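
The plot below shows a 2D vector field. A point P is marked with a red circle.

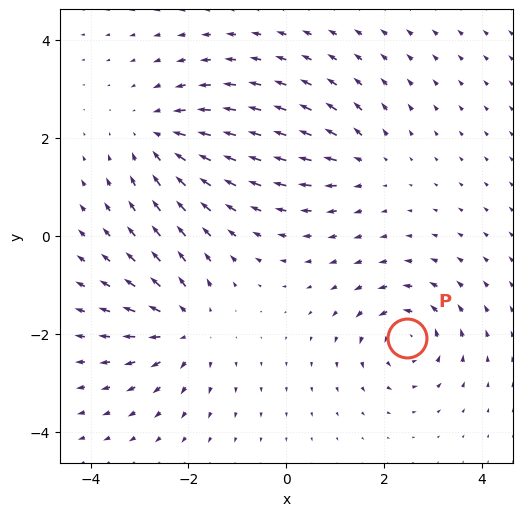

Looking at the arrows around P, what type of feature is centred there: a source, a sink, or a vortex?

vortex

At P (2.5, -2.1) the arrows circulate counterclockwise. Divergence ≈0, curl about +5 — near-zero divergence with nonzero curl is a vortex.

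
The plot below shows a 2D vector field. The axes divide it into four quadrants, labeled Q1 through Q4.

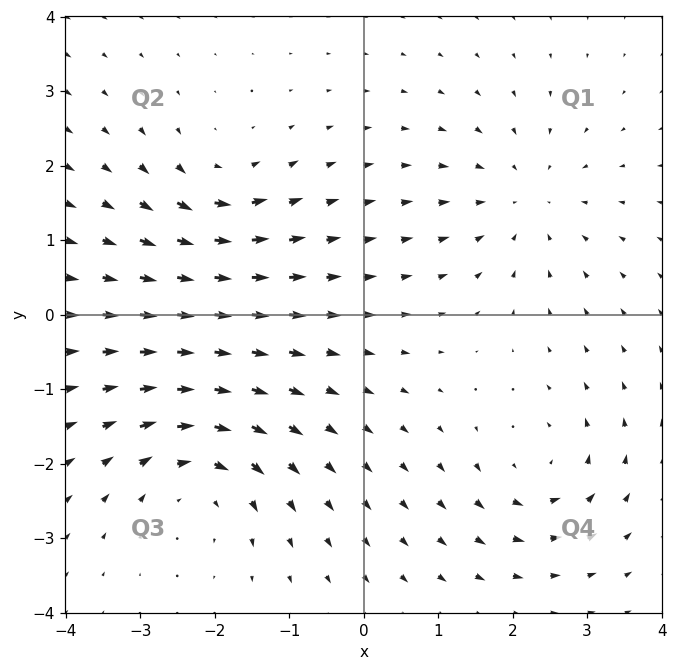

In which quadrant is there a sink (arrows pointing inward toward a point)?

The sink sits at approximately (2.2, 1.5), which lies in quadrant Q1. The divergence there is about -3, negative as expected for a sink.

Q1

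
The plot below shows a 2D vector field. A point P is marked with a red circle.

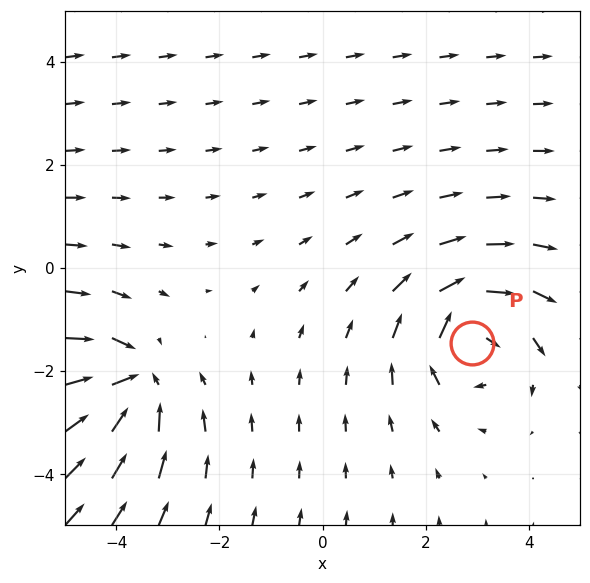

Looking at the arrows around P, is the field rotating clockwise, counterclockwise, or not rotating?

Near P at (2.9, -1.5) the arrows circulate clockwise. The curl (z-component) there is about -4; negative curl means clockwise rotation.

clockwise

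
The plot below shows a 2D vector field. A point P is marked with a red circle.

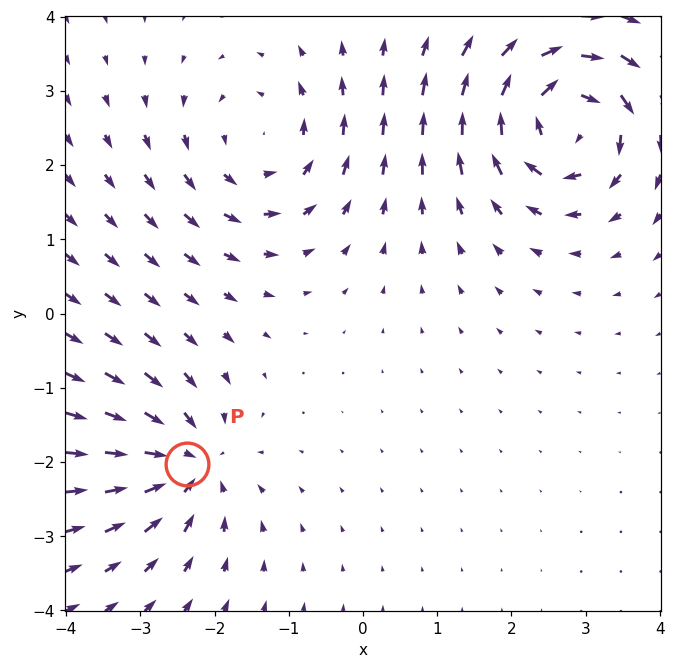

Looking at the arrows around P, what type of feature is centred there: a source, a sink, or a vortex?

At P (-2.4, -2.0) the arrows converge inward. Divergence about -5, curl ≈0 — negative divergence with near-zero curl is a sink.

sink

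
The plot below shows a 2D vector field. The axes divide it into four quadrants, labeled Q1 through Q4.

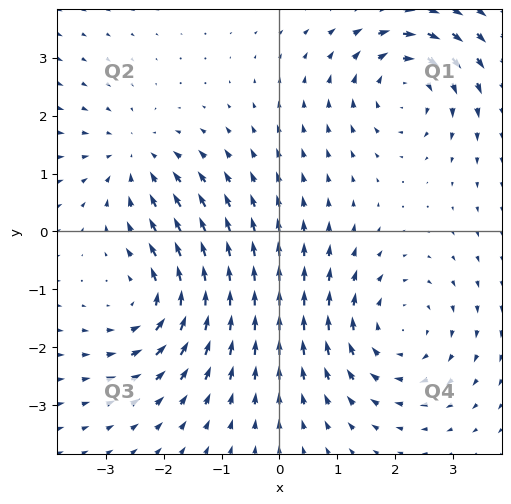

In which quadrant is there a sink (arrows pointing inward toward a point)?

The sink sits at approximately (-2.5, 1.3), which lies in quadrant Q2. The divergence there is about -3, negative as expected for a sink.

Q2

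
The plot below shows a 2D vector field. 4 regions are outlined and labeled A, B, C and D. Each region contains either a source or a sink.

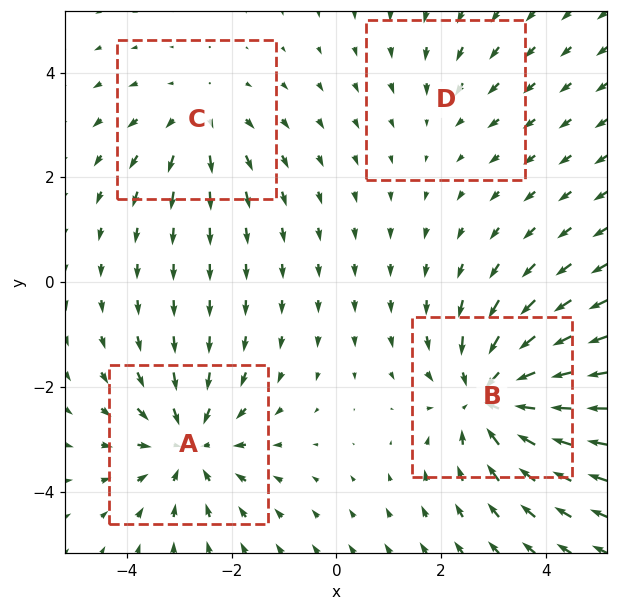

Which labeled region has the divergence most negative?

B

Divergence at each region's feature centre — A: about -5, B: about -6, C: about +3, D: about -2. Region B is most negative.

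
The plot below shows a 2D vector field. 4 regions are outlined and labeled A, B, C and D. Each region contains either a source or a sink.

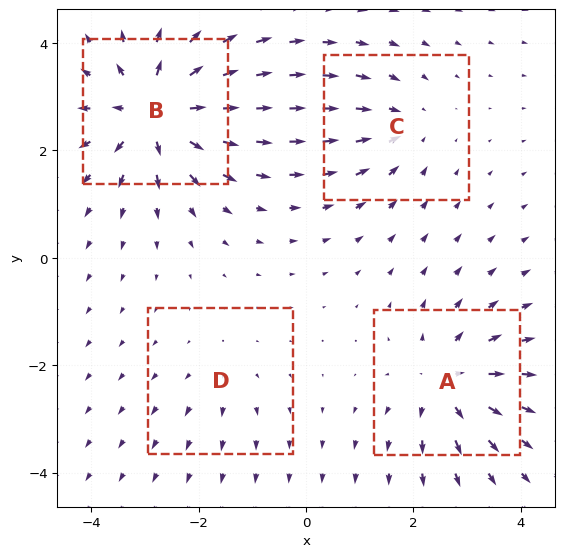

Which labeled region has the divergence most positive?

Divergence at each region's feature centre — A: about +5, B: about +8, C: about -4, D: about +2. Region B is most positive.

B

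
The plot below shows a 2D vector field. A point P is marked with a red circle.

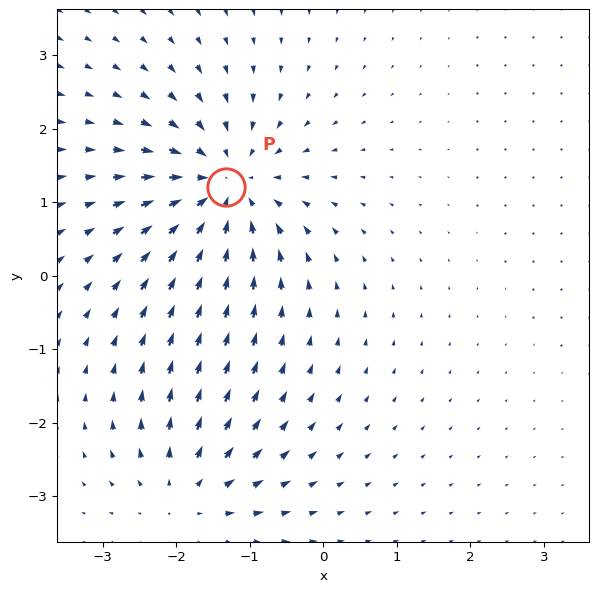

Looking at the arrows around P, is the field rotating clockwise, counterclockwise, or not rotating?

not rotating

Near P at (-1.3, 1.2) the arrows show no circulation. The curl there is ≈0.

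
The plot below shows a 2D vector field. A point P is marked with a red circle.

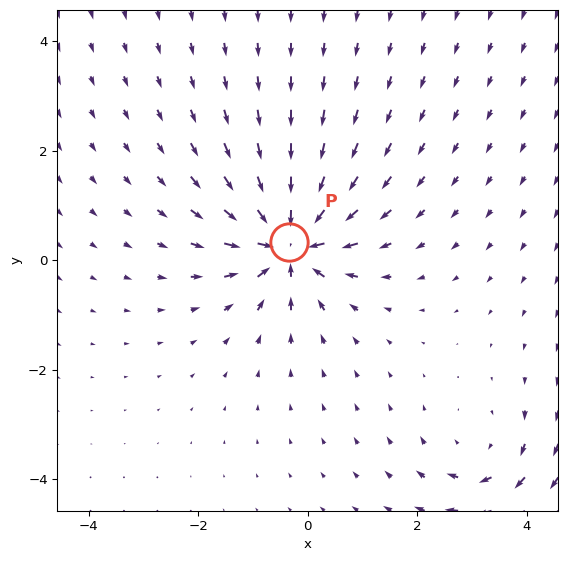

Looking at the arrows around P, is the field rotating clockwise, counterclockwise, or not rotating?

Near P at (-0.3, 0.3) the arrows show no circulation. The curl there is ≈0.

not rotating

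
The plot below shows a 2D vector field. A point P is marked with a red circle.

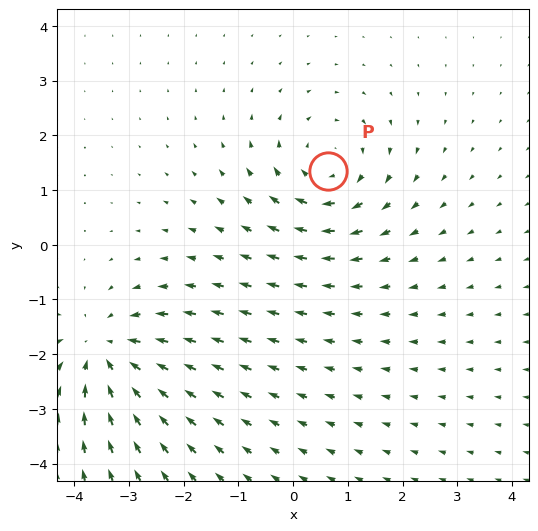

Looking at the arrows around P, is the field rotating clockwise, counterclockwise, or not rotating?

clockwise

Near P at (0.6, 1.4) the arrows circulate clockwise. The curl (z-component) there is about -3; negative curl means clockwise rotation.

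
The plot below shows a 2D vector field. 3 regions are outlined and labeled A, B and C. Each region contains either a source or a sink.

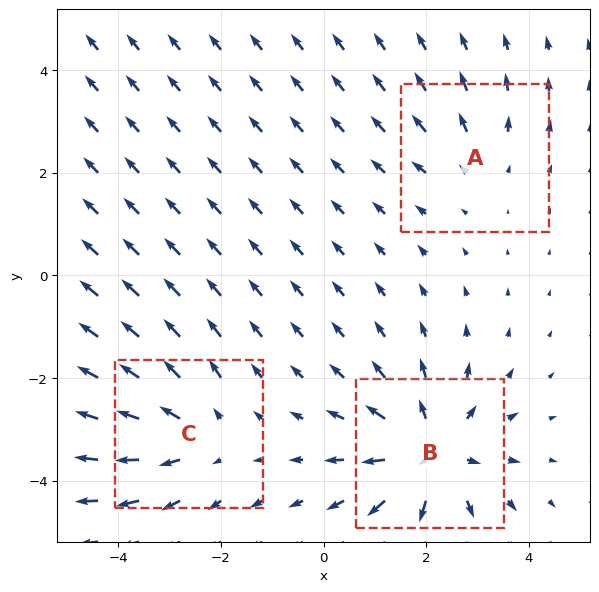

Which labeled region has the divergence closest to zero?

A

Divergence at each region's feature centre — A: about +2, B: about +5, C: about +3. Region A is closest to zero.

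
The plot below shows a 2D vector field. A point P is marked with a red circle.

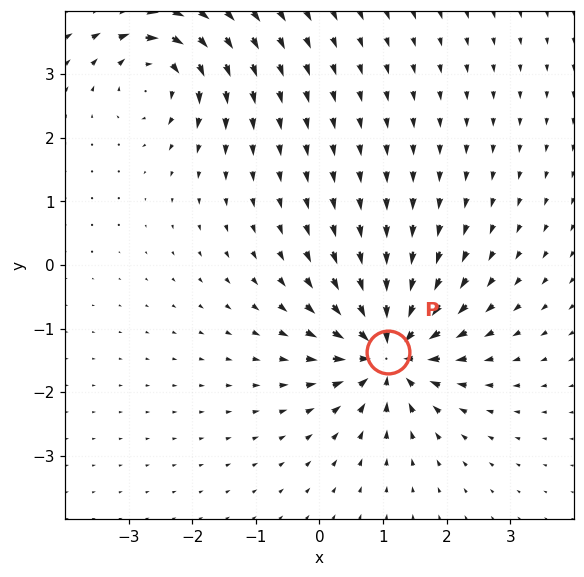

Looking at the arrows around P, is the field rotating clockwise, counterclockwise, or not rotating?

not rotating

Near P at (1.1, -1.4) the arrows show no circulation. The curl there is ≈0.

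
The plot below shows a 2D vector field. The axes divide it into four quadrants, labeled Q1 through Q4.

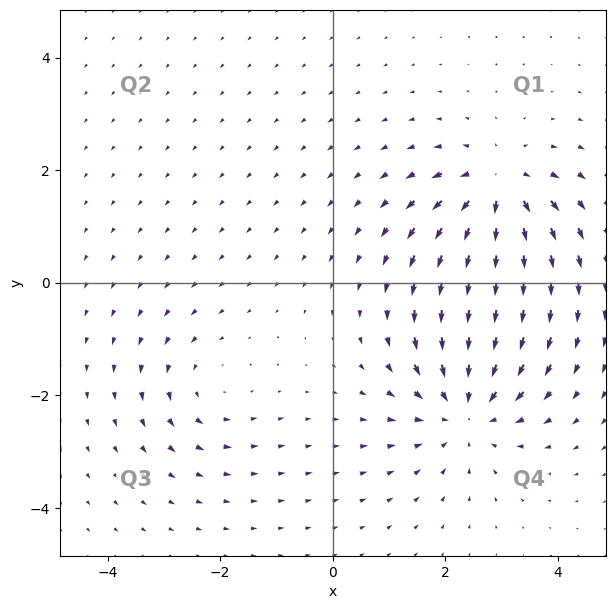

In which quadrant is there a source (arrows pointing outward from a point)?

The source sits at approximately (2.9, 1.7), which lies in quadrant Q1. The divergence there is about +5, positive as expected for a source.

Q1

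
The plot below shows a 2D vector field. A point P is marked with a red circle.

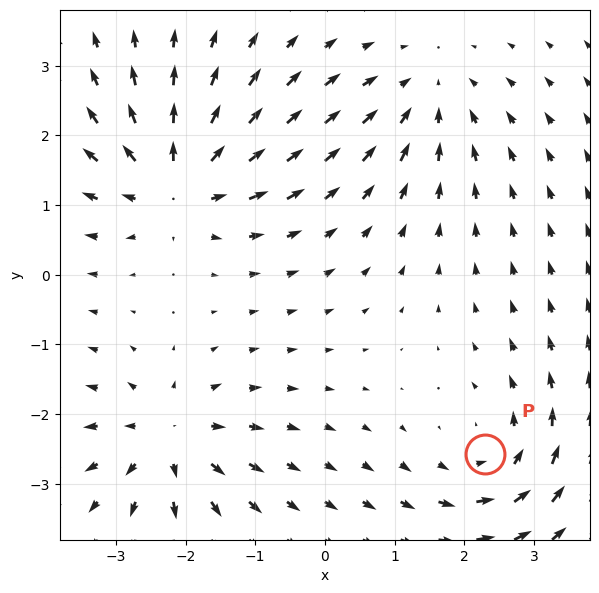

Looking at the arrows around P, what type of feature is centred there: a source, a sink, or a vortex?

vortex

At P (2.3, -2.6) the arrows circulate counterclockwise. Divergence ≈0, curl about +3 — near-zero divergence with nonzero curl is a vortex.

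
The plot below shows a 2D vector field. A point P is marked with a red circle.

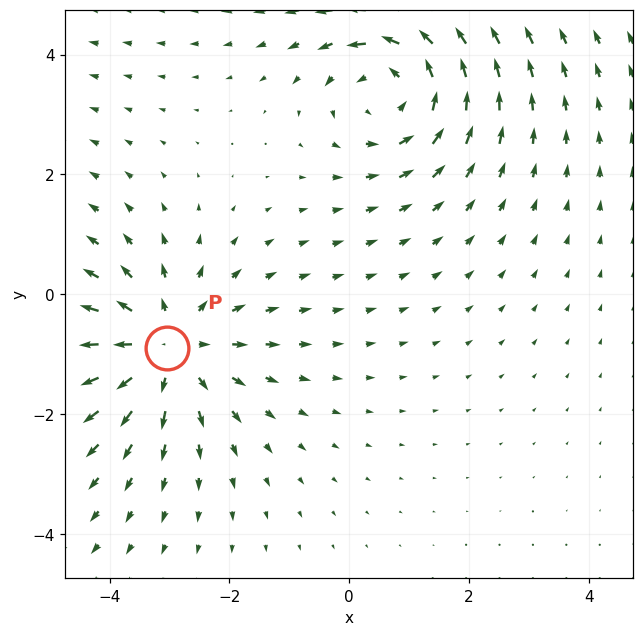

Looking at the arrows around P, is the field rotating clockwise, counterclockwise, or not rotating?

Near P at (-3.0, -0.9) the arrows show no circulation. The curl there is ≈0.

not rotating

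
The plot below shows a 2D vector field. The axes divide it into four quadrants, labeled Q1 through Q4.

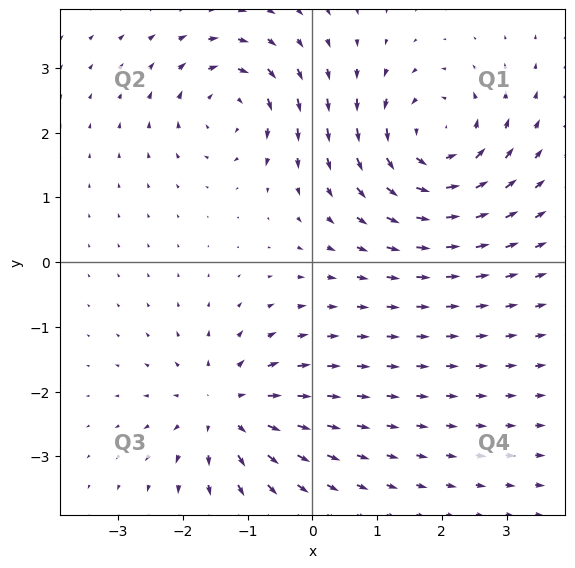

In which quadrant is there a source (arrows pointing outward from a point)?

The source sits at approximately (-1.3, -2.3), which lies in quadrant Q3. The divergence there is about +4, positive as expected for a source.

Q3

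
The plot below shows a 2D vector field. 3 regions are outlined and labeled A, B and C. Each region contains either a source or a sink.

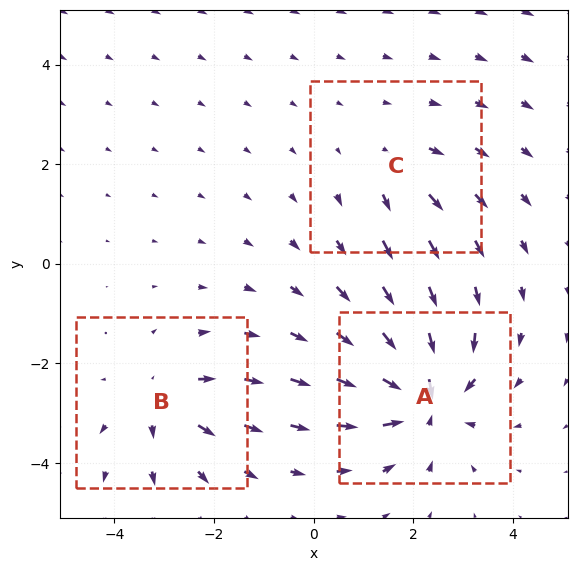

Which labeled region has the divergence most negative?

Divergence at each region's feature centre — A: about -6, B: about +3, C: about +2. Region A is most negative.

A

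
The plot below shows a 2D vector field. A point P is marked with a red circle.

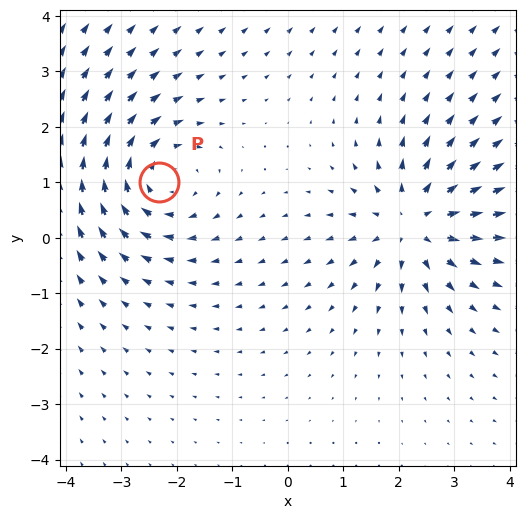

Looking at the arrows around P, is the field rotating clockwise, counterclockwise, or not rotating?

Near P at (-2.3, 1.0) the arrows circulate clockwise. The curl (z-component) there is about -3; negative curl means clockwise rotation.

clockwise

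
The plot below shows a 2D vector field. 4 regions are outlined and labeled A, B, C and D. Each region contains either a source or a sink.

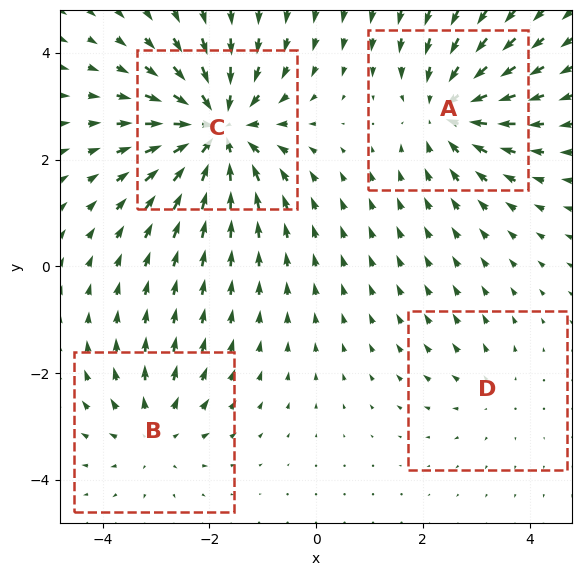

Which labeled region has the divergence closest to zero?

Divergence at each region's feature centre — A: about -5, B: about +4, C: about -7, D: about +2. Region D is closest to zero.

D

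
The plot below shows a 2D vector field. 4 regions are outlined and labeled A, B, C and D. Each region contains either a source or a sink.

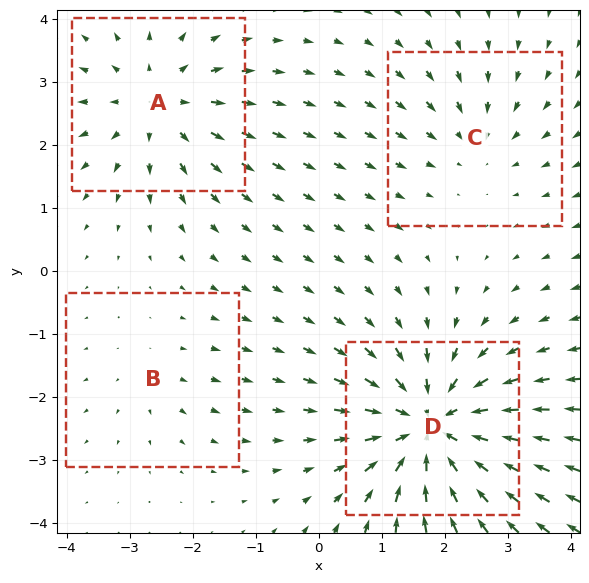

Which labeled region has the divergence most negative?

D

Divergence at each region's feature centre — A: about +5, B: about +2, C: about -3, D: about -7. Region D is most negative.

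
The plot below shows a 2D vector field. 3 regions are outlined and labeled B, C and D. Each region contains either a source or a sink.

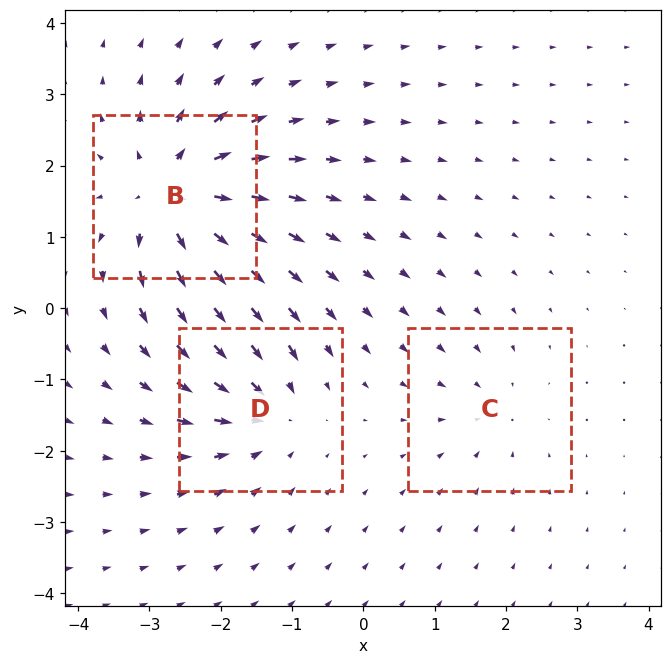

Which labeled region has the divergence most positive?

B

Divergence at each region's feature centre — B: about +6, C: about -2, D: about -4. Region B is most positive.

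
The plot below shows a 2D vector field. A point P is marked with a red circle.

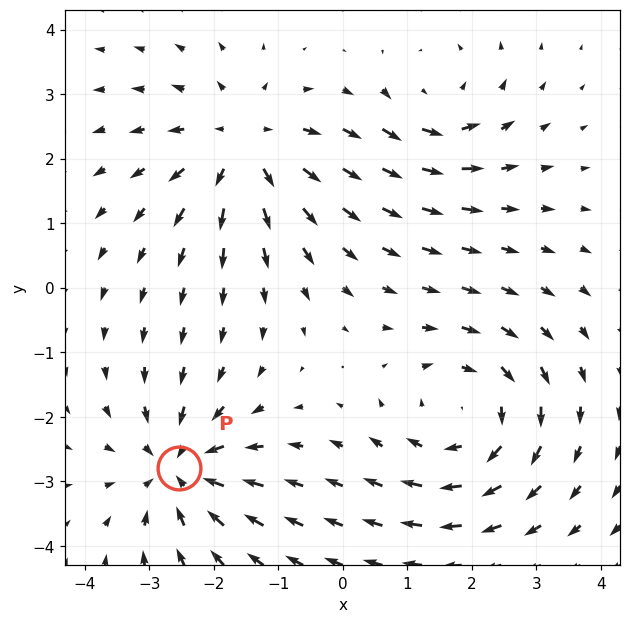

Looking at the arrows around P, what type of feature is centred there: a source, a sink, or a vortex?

At P (-2.5, -2.8) the arrows converge inward. Divergence about -5, curl ≈0 — negative divergence with near-zero curl is a sink.

sink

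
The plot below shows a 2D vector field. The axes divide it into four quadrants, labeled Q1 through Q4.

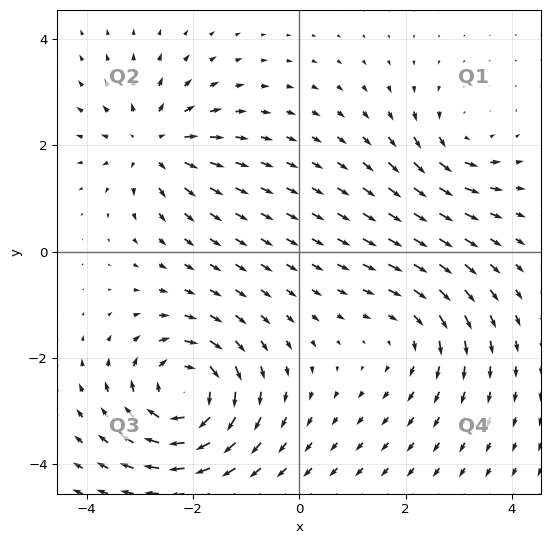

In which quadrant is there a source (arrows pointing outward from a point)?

The source sits at approximately (-2.8, 2.0), which lies in quadrant Q2. The divergence there is about +4, positive as expected for a source.

Q2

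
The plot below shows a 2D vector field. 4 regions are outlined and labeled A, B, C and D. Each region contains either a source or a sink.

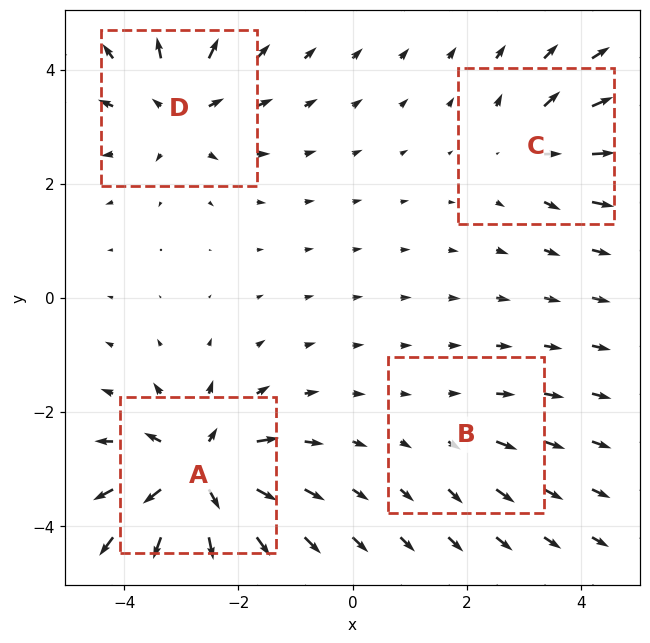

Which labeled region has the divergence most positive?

Divergence at each region's feature centre — A: about +8, B: about +2, C: about +4, D: about +5. Region A is most positive.

A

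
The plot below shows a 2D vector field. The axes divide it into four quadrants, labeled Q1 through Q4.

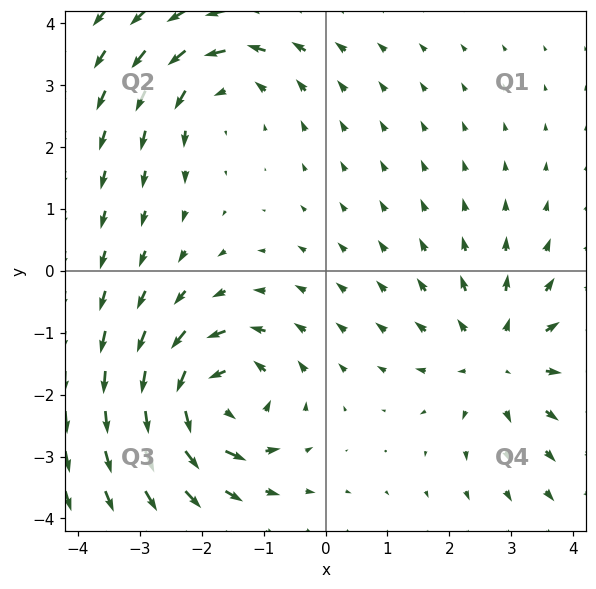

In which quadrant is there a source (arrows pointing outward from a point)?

The source sits at approximately (2.8, -1.4), which lies in quadrant Q4. The divergence there is about +3, positive as expected for a source.

Q4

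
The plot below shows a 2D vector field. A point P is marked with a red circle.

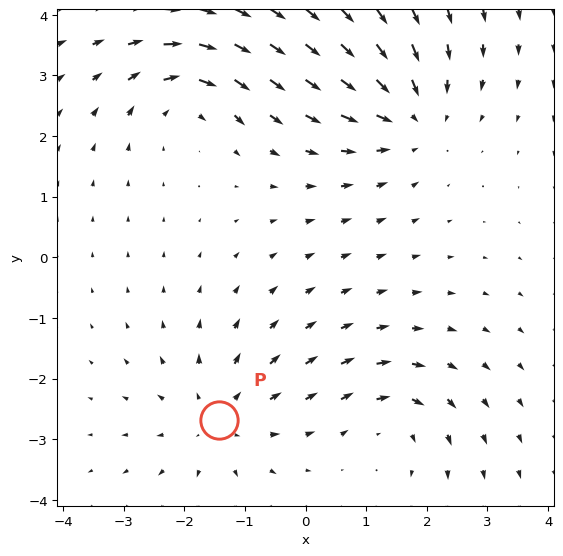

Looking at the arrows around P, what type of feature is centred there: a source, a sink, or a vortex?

At P (-1.4, -2.7) the arrows spread outward. Divergence about +4, curl ≈0 — positive divergence with near-zero curl is a source.

source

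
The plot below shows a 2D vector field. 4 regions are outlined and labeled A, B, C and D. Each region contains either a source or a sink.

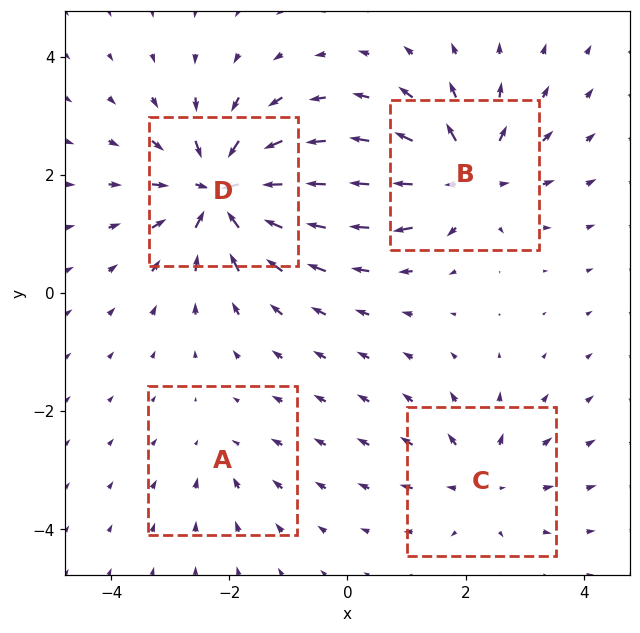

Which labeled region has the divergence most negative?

Divergence at each region's feature centre — A: about -2, B: about +6, C: about +4, D: about -8. Region D is most negative.

D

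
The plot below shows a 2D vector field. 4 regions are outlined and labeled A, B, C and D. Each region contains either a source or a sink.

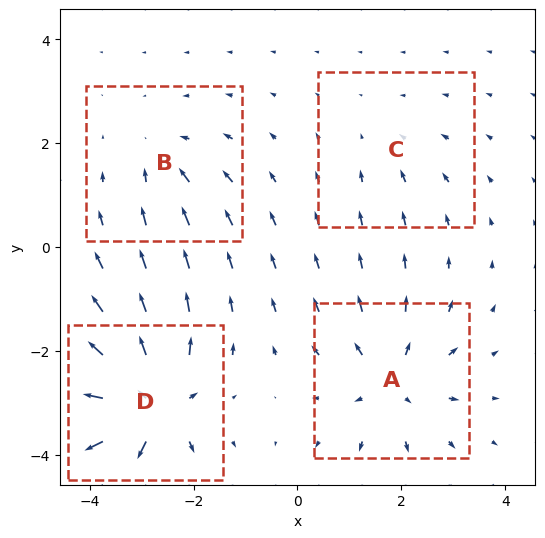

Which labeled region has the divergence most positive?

D

Divergence at each region's feature centre — A: about +5, B: about -3, C: about -2, D: about +7. Region D is most positive.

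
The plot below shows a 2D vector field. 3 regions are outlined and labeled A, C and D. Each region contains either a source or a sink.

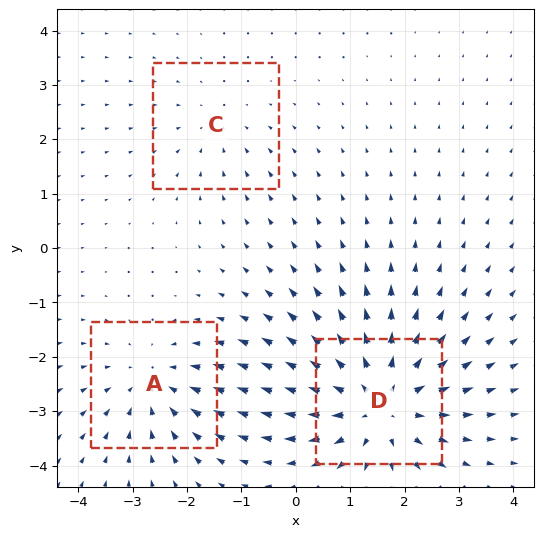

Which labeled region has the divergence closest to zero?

C

Divergence at each region's feature centre — A: about -3, C: about -2, D: about +5. Region C is closest to zero.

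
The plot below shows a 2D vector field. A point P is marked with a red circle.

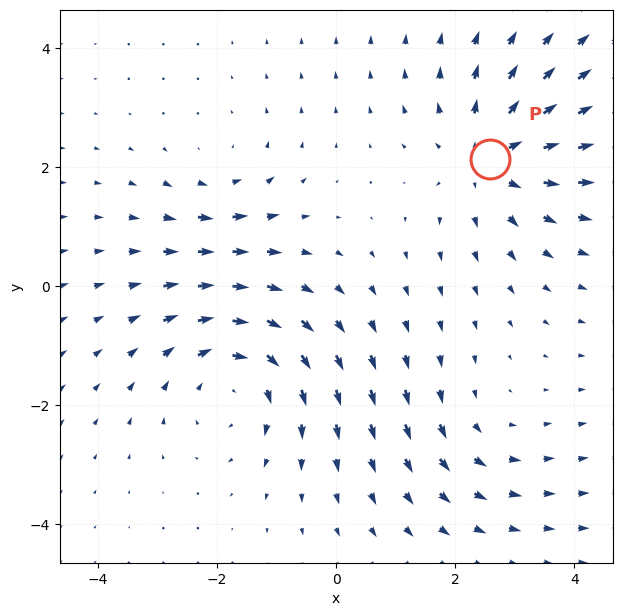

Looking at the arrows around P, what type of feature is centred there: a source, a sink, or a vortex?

source

At P (2.6, 2.1) the arrows spread outward. Divergence about +4, curl ≈0 — positive divergence with near-zero curl is a source.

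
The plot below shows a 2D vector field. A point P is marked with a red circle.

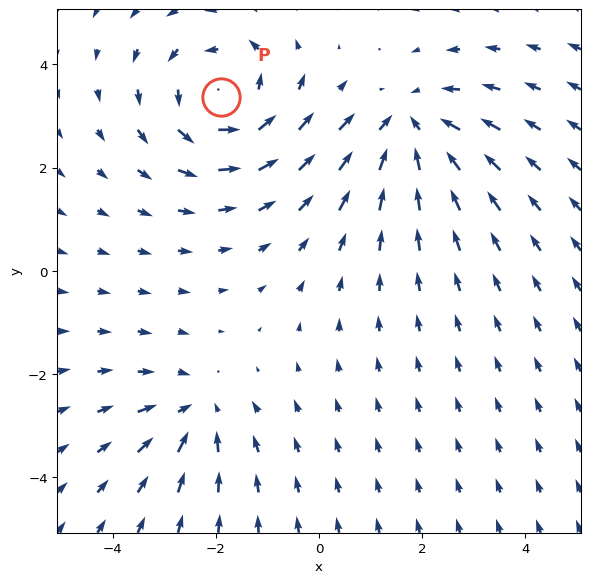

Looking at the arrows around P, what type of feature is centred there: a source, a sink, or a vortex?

At P (-1.9, 3.4) the arrows circulate counterclockwise. Divergence ≈0, curl about +4 — near-zero divergence with nonzero curl is a vortex.

vortex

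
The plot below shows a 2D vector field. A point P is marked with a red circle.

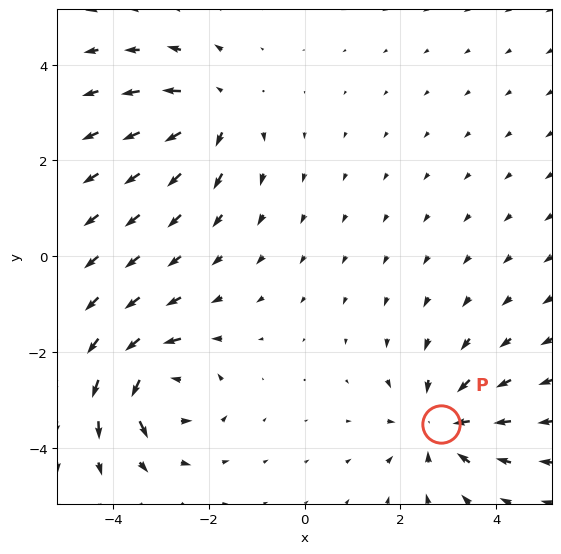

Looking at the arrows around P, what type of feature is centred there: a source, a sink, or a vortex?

sink

At P (2.8, -3.5) the arrows converge inward. Divergence about -4, curl ≈0 — negative divergence with near-zero curl is a sink.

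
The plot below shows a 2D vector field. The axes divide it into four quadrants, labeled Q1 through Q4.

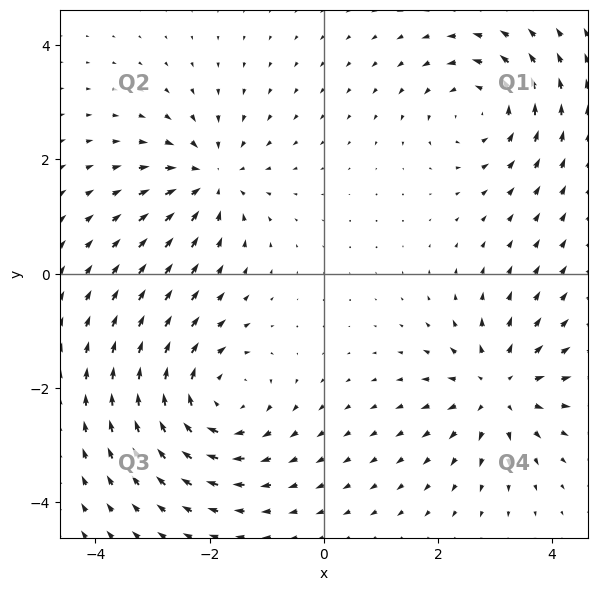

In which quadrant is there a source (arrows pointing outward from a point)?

The source sits at approximately (3.1, -2.0), which lies in quadrant Q4. The divergence there is about +5, positive as expected for a source.

Q4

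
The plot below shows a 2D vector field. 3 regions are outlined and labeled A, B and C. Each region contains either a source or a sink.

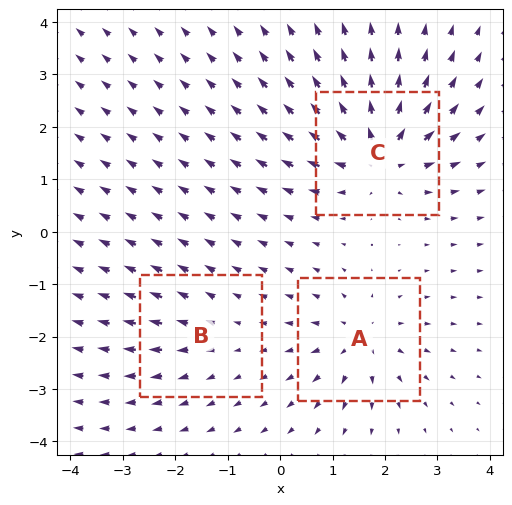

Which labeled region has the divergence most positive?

Divergence at each region's feature centre — A: about +4, B: about +2, C: about +6. Region C is most positive.

C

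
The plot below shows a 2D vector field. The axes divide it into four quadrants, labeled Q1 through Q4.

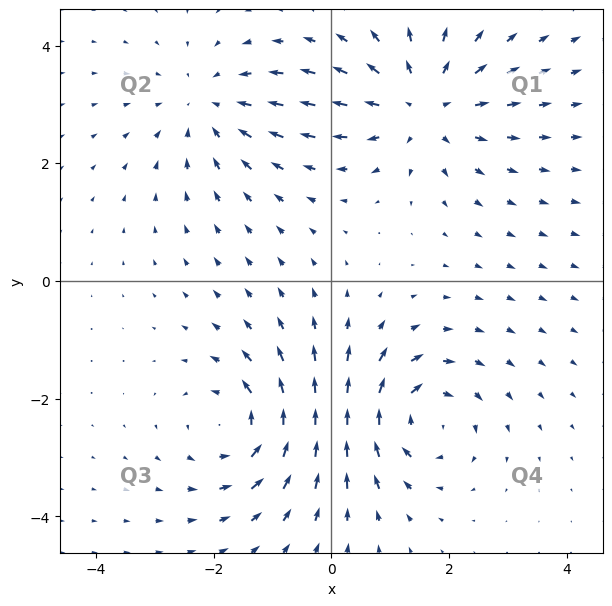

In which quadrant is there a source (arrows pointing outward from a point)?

The source sits at approximately (1.6, 3.0), which lies in quadrant Q1. The divergence there is about +4, positive as expected for a source.

Q1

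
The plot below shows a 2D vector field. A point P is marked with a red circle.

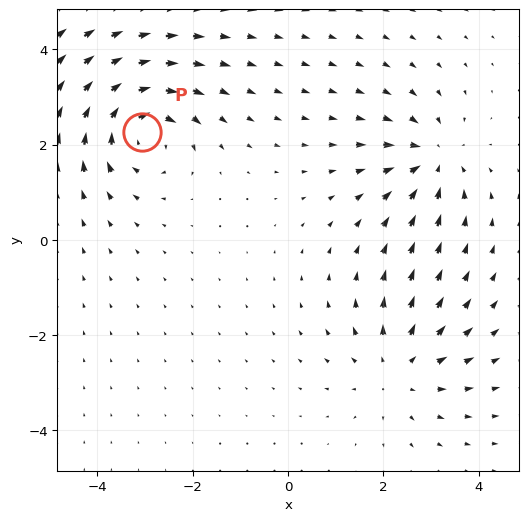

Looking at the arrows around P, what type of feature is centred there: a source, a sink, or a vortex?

At P (-3.1, 2.3) the arrows circulate clockwise. Divergence ≈0, curl about -6 — near-zero divergence with nonzero curl is a vortex.

vortex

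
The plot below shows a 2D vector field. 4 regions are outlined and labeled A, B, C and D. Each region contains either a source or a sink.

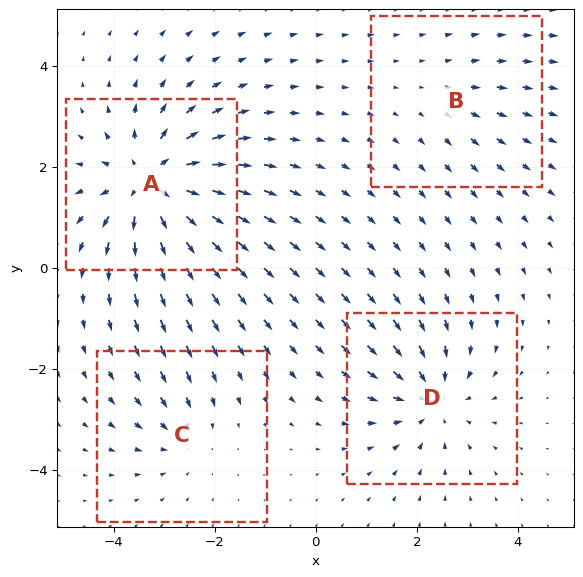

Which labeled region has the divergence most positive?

Divergence at each region's feature centre — A: about +7, B: about +2, C: about -3, D: about -5. Region A is most positive.

A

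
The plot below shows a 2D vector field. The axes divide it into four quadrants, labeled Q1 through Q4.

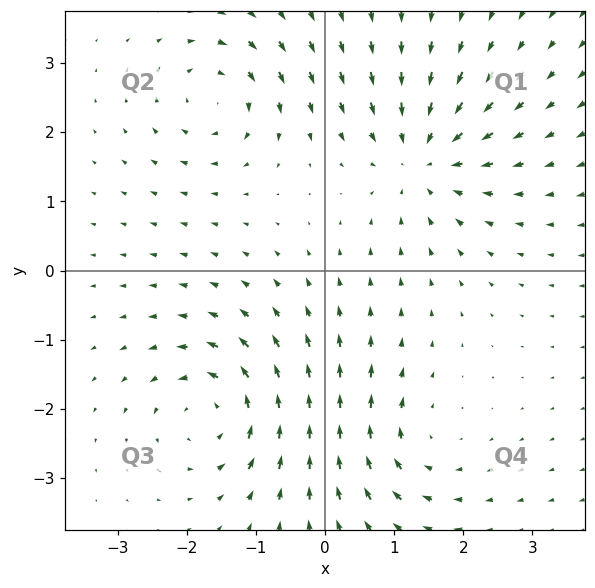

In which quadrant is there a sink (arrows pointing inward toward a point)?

The sink sits at approximately (1.4, 1.6), which lies in quadrant Q1. The divergence there is about -5, negative as expected for a sink.

Q1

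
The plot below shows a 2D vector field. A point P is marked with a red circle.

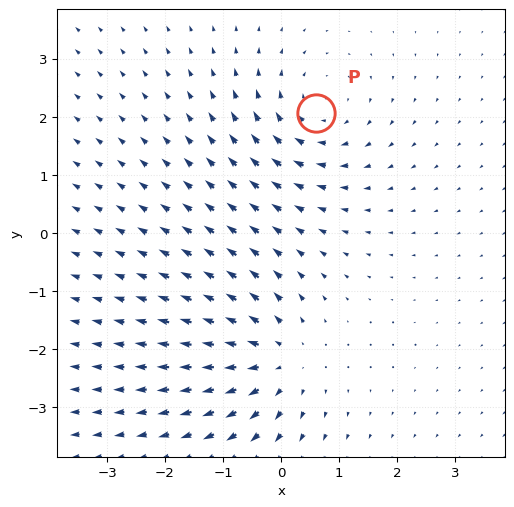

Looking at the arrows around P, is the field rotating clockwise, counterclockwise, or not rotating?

clockwise

Near P at (0.6, 2.1) the arrows circulate clockwise. The curl (z-component) there is about -4; negative curl means clockwise rotation.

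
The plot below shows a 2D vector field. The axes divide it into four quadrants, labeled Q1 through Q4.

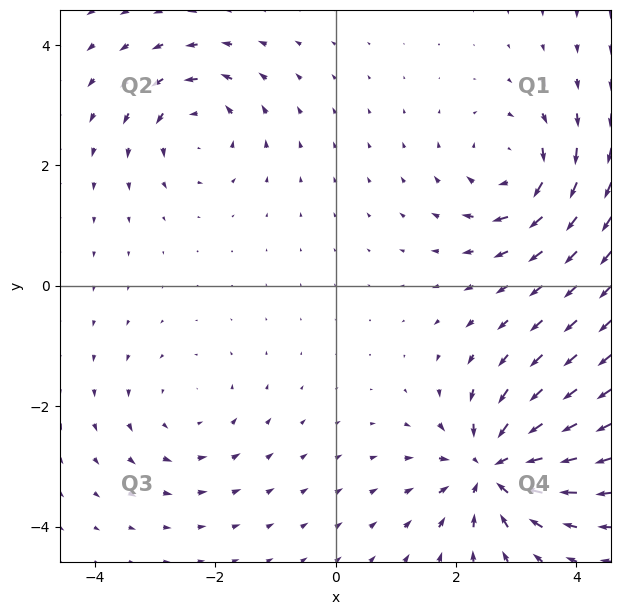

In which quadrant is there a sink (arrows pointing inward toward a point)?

The sink sits at approximately (2.6, -3.0), which lies in quadrant Q4. The divergence there is about -6, negative as expected for a sink.

Q4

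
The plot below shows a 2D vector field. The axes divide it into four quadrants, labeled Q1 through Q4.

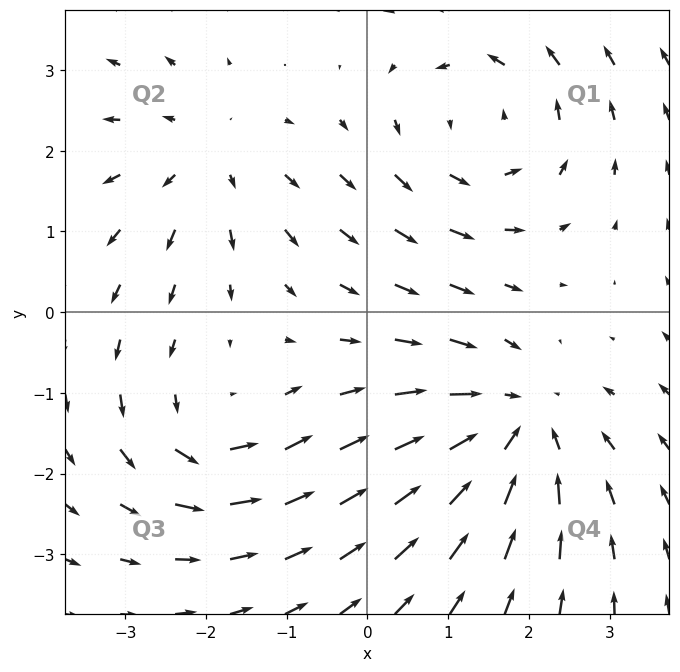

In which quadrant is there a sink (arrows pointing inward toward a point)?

Q4

The sink sits at approximately (1.8, -1.4), which lies in quadrant Q4. The divergence there is about -4, negative as expected for a sink.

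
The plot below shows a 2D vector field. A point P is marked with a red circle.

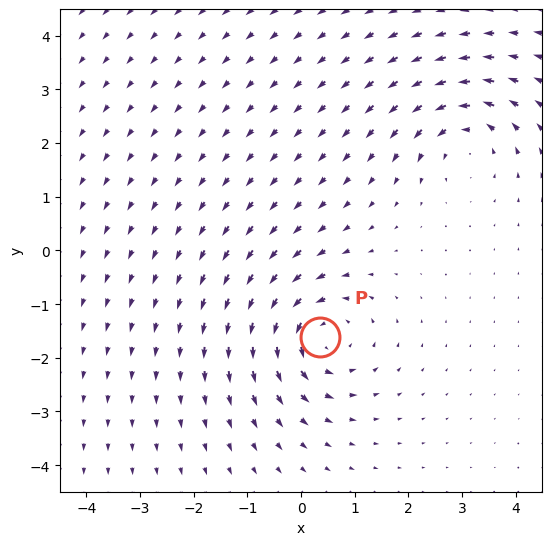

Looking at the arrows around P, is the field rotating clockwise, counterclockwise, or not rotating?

Near P at (0.4, -1.6) the arrows circulate counterclockwise. The curl (z-component) there is about +4; positive curl means counterclockwise rotation.

counterclockwise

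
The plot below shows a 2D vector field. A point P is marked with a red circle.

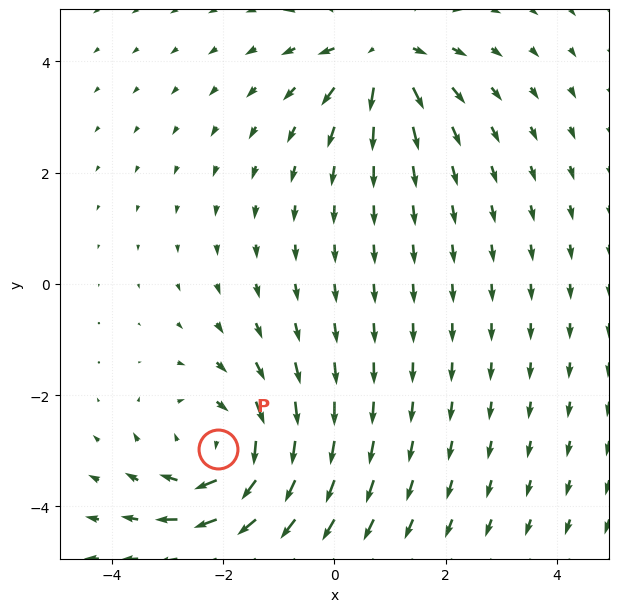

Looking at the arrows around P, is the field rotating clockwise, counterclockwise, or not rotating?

Near P at (-2.1, -3.0) the arrows circulate clockwise. The curl (z-component) there is about -4; negative curl means clockwise rotation.

clockwise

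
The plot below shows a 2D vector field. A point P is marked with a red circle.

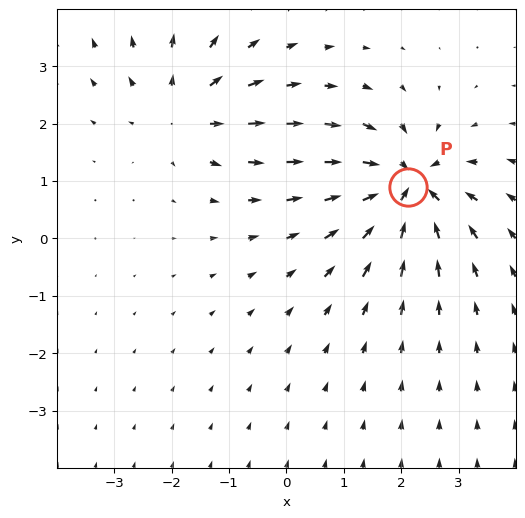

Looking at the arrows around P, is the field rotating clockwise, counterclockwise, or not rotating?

not rotating

Near P at (2.1, 0.9) the arrows show no circulation. The curl there is ≈0.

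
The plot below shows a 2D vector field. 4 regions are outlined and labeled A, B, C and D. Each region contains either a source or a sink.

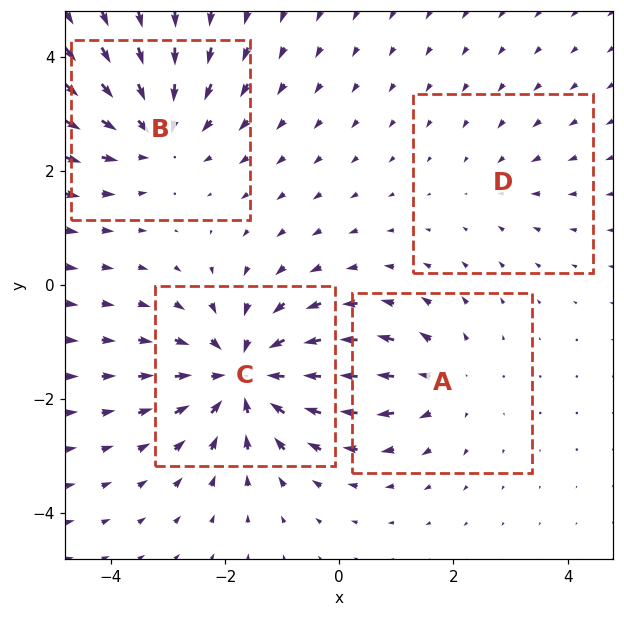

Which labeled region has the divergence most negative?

C

Divergence at each region's feature centre — A: about +3, B: about -4, C: about -6, D: about -2. Region C is most negative.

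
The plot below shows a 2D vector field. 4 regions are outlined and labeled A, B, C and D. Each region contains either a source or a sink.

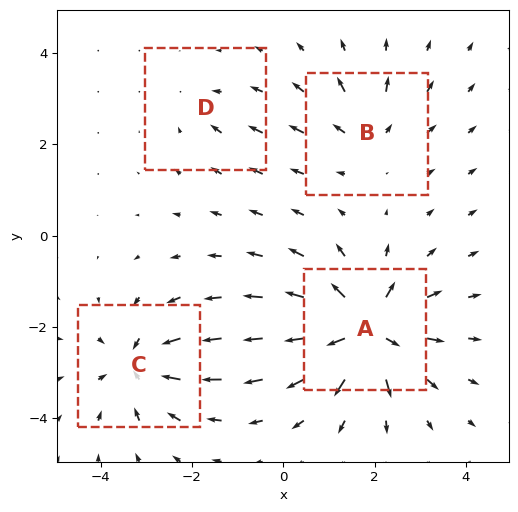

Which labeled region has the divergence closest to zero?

Divergence at each region's feature centre — A: about +8, B: about +4, C: about -6, D: about -2. Region D is closest to zero.

D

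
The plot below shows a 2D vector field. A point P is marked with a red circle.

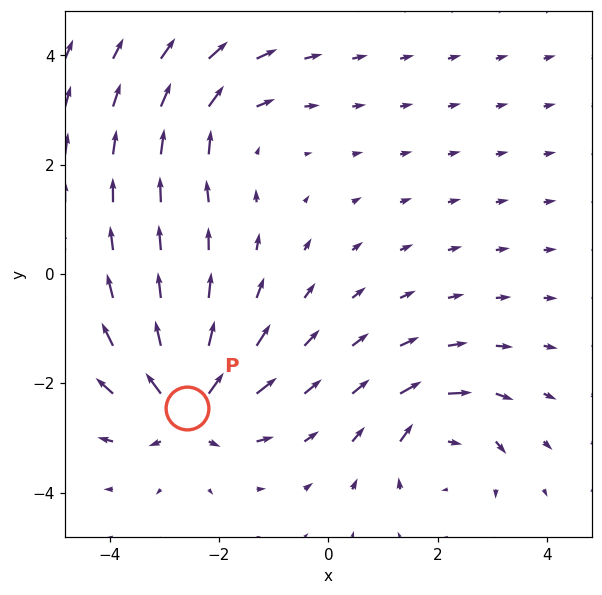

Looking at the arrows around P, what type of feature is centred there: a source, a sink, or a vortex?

source

At P (-2.6, -2.5) the arrows spread outward. Divergence about +6, curl ≈0 — positive divergence with near-zero curl is a source.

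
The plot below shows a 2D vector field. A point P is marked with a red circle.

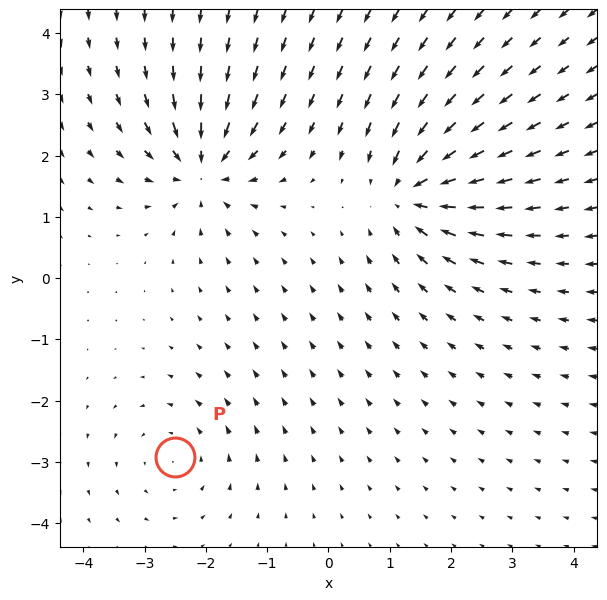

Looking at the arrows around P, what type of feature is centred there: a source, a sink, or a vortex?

At P (-2.5, -2.9) the arrows circulate counterclockwise. Divergence ≈0, curl about +3 — near-zero divergence with nonzero curl is a vortex.

vortex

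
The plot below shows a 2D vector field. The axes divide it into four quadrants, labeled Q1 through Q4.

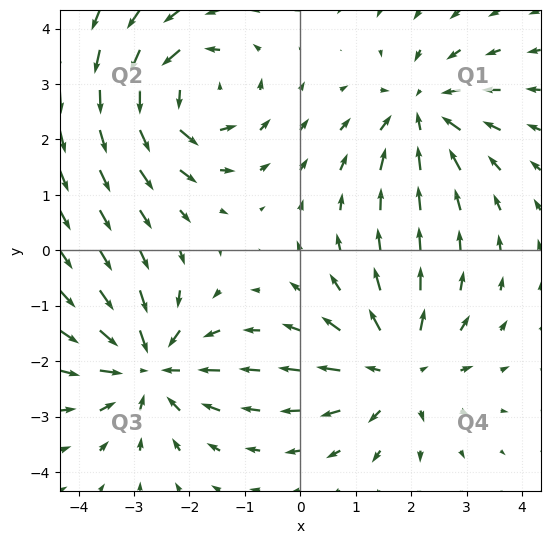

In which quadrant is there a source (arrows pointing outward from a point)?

Q4

The source sits at approximately (1.8, -2.1), which lies in quadrant Q4. The divergence there is about +4, positive as expected for a source.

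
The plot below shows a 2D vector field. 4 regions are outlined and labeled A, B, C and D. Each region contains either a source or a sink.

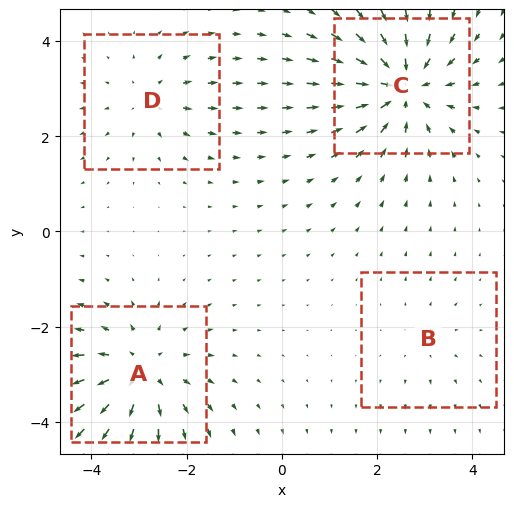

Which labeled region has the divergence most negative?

C

Divergence at each region's feature centre — A: about +6, B: about +2, C: about -7, D: about +3. Region C is most negative.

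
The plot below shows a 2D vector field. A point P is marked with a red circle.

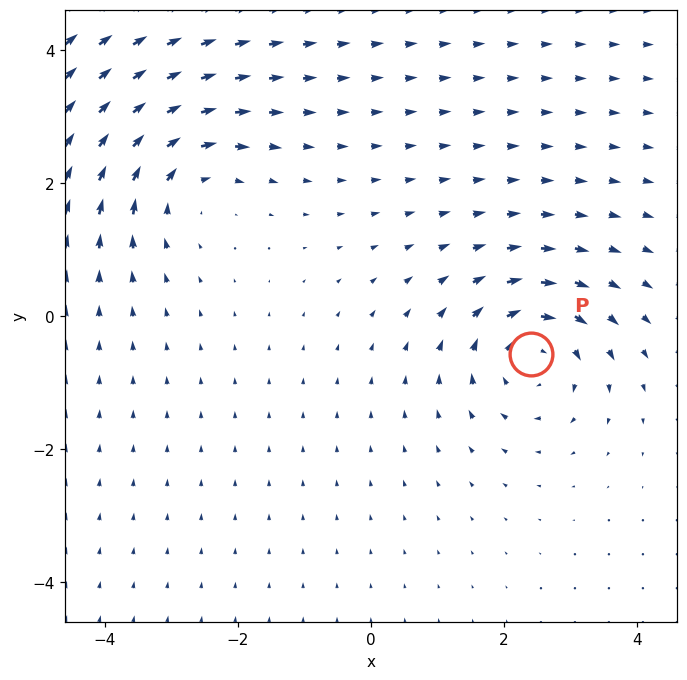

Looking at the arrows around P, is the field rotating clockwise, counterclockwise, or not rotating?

Near P at (2.4, -0.6) the arrows circulate clockwise. The curl (z-component) there is about -5; negative curl means clockwise rotation.

clockwise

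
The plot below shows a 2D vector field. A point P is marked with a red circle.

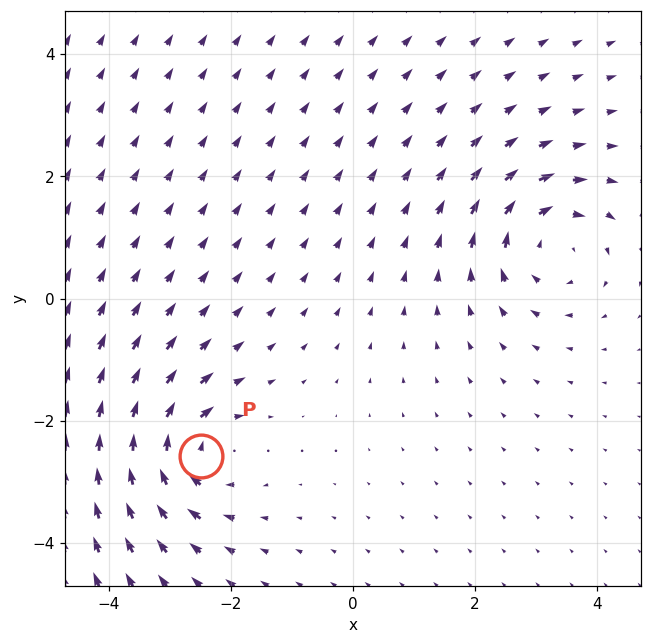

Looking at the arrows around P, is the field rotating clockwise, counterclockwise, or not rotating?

clockwise

Near P at (-2.5, -2.6) the arrows circulate clockwise. The curl (z-component) there is about -4; negative curl means clockwise rotation.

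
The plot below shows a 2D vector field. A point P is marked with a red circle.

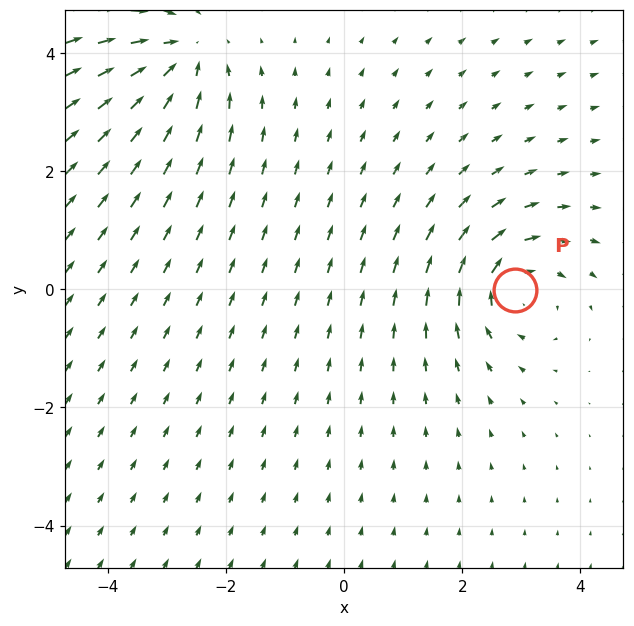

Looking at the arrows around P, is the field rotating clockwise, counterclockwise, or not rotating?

clockwise

Near P at (2.9, -0.0) the arrows circulate clockwise. The curl (z-component) there is about -4; negative curl means clockwise rotation.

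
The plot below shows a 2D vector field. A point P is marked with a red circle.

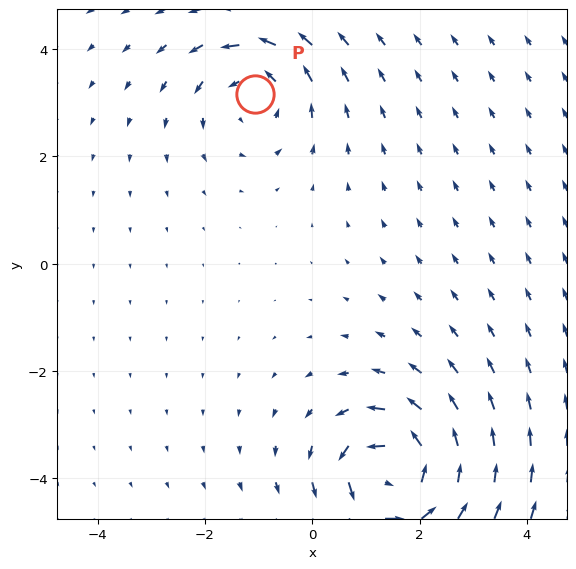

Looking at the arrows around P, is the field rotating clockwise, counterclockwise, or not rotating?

counterclockwise

Near P at (-1.1, 3.2) the arrows circulate counterclockwise. The curl (z-component) there is about +4; positive curl means counterclockwise rotation.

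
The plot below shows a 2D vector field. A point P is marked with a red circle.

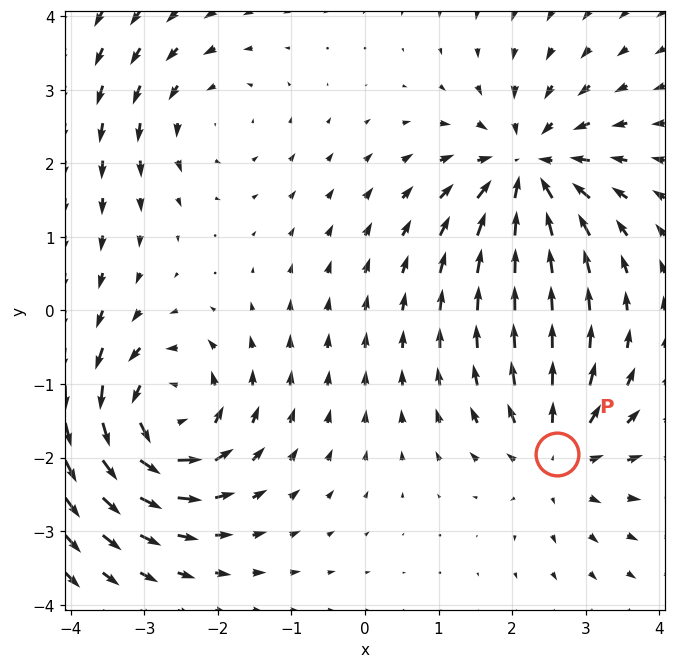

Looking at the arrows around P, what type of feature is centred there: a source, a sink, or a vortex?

At P (2.6, -2.0) the arrows spread outward. Divergence about +4, curl ≈0 — positive divergence with near-zero curl is a source.

source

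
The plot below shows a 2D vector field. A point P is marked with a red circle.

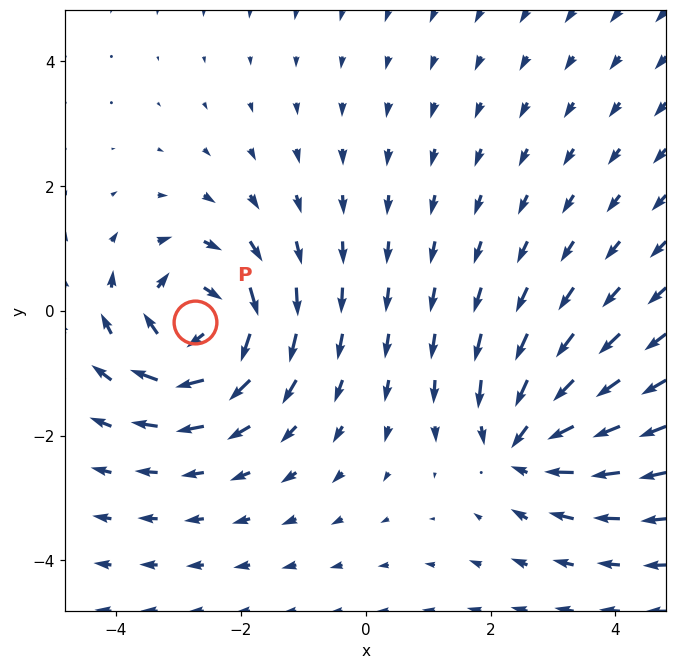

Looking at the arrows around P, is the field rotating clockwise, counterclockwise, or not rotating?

clockwise

Near P at (-2.7, -0.2) the arrows circulate clockwise. The curl (z-component) there is about -6; negative curl means clockwise rotation.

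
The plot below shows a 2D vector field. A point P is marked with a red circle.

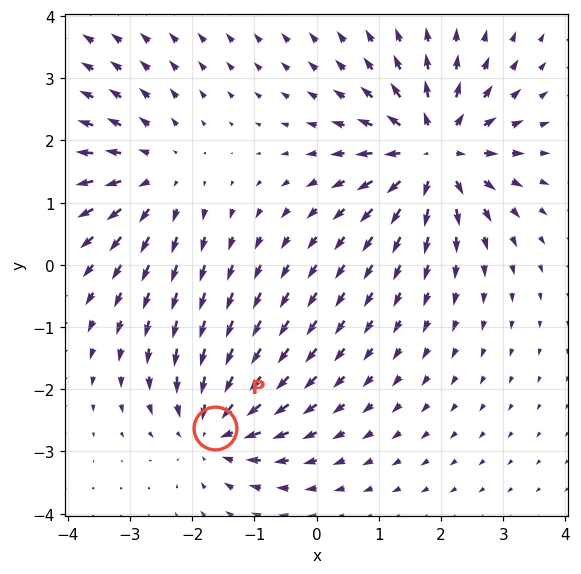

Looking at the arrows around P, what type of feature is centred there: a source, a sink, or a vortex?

sink

At P (-1.6, -2.6) the arrows converge inward. Divergence about -4, curl ≈0 — negative divergence with near-zero curl is a sink.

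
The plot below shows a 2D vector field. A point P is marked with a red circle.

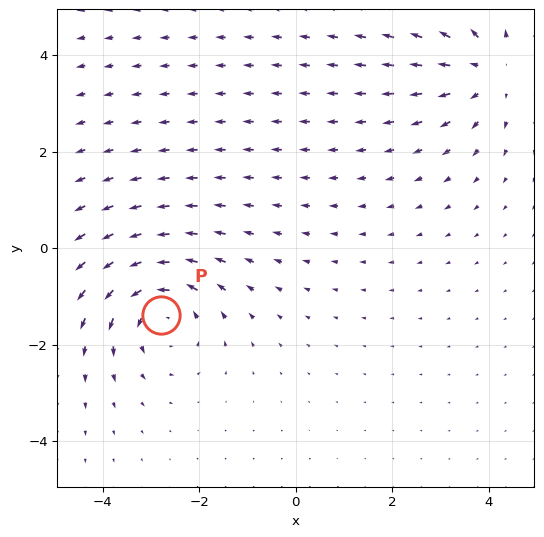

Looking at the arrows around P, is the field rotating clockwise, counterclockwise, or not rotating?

Near P at (-2.8, -1.4) the arrows circulate counterclockwise. The curl (z-component) there is about +5; positive curl means counterclockwise rotation.

counterclockwise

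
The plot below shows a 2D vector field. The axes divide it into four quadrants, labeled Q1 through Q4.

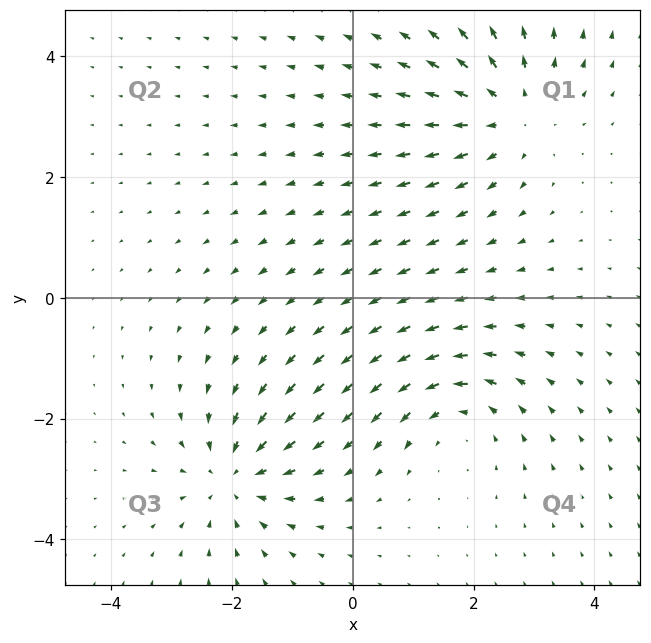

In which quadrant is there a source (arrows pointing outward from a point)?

Q1

The source sits at approximately (2.6, 3.1), which lies in quadrant Q1. The divergence there is about +4, positive as expected for a source.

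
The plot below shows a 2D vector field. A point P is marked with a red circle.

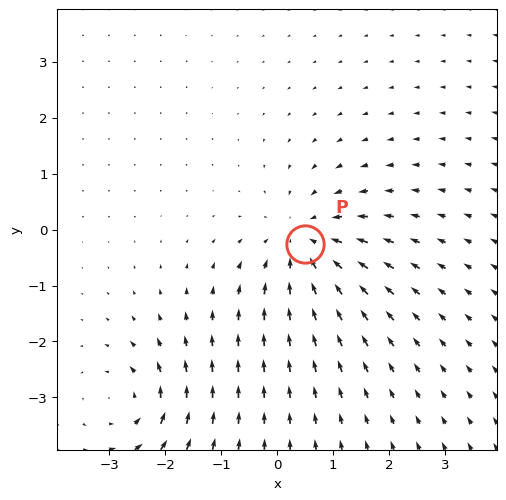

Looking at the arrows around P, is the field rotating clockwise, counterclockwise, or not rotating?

Near P at (0.5, -0.3) the arrows show no circulation. The curl there is ≈0.

not rotating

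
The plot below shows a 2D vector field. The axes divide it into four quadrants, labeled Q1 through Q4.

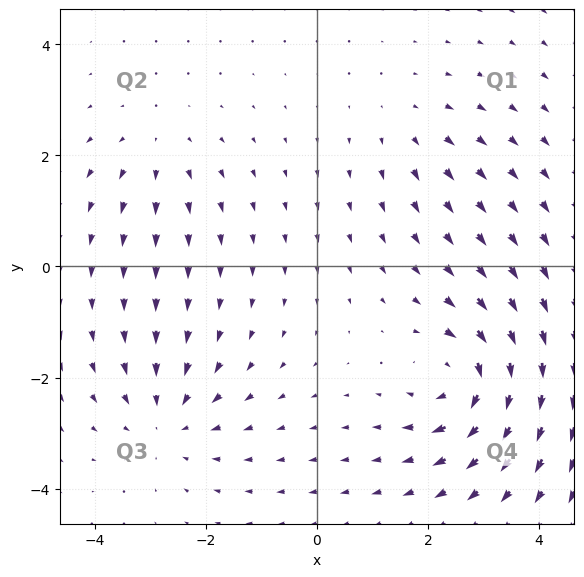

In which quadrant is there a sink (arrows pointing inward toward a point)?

Q3

The sink sits at approximately (-2.7, -2.8), which lies in quadrant Q3. The divergence there is about -4, negative as expected for a sink.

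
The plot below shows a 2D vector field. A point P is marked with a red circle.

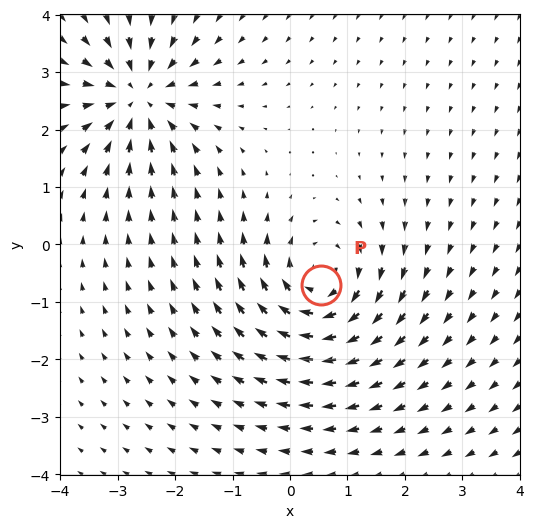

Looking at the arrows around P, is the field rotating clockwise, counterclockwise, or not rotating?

clockwise

Near P at (0.5, -0.7) the arrows circulate clockwise. The curl (z-component) there is about -5; negative curl means clockwise rotation.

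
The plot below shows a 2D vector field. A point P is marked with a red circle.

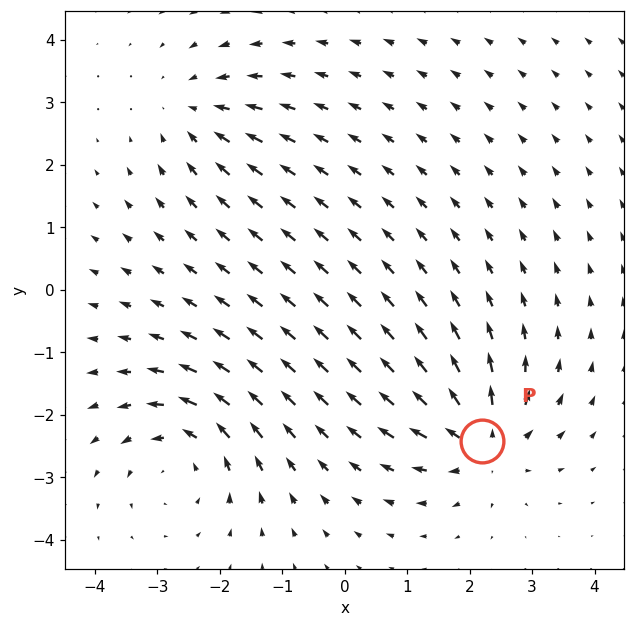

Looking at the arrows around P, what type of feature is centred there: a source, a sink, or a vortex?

source

At P (2.2, -2.4) the arrows spread outward. Divergence about +5, curl ≈0 — positive divergence with near-zero curl is a source.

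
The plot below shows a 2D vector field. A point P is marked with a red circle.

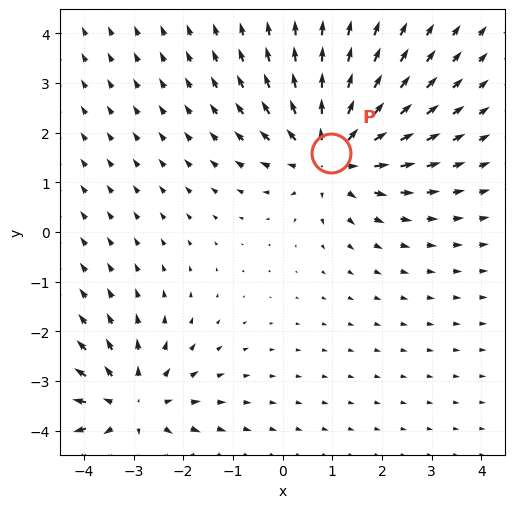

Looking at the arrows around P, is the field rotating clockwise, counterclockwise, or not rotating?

not rotating

Near P at (1.0, 1.6) the arrows show no circulation. The curl there is ≈0.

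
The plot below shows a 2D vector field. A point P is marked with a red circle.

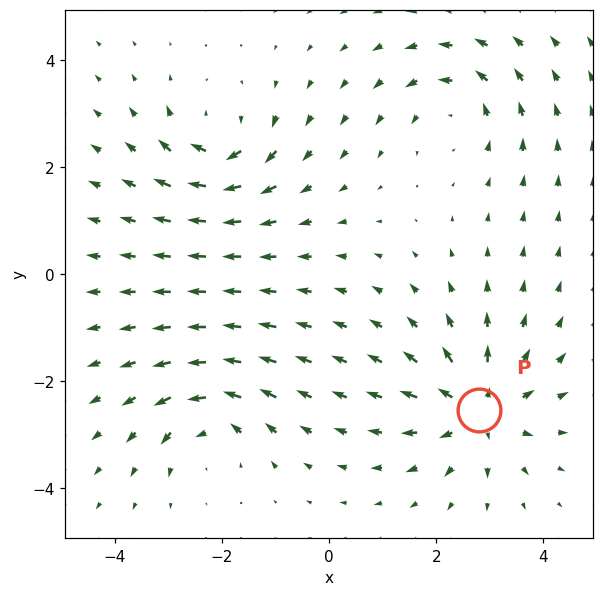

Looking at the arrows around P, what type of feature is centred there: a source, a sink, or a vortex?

At P (2.8, -2.5) the arrows spread outward. Divergence about +5, curl ≈0 — positive divergence with near-zero curl is a source.

source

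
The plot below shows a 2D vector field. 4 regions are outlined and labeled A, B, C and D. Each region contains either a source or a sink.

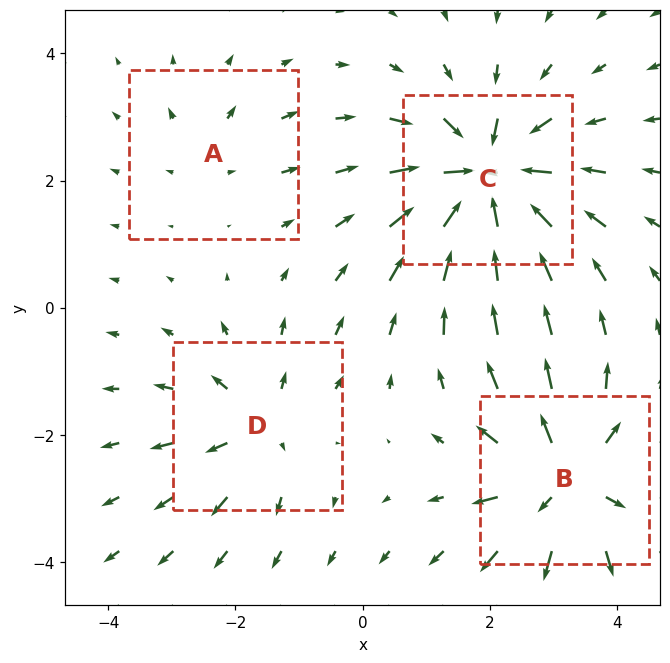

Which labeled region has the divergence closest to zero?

A

Divergence at each region's feature centre — A: about +2, B: about +6, C: about -8, D: about +4. Region A is closest to zero.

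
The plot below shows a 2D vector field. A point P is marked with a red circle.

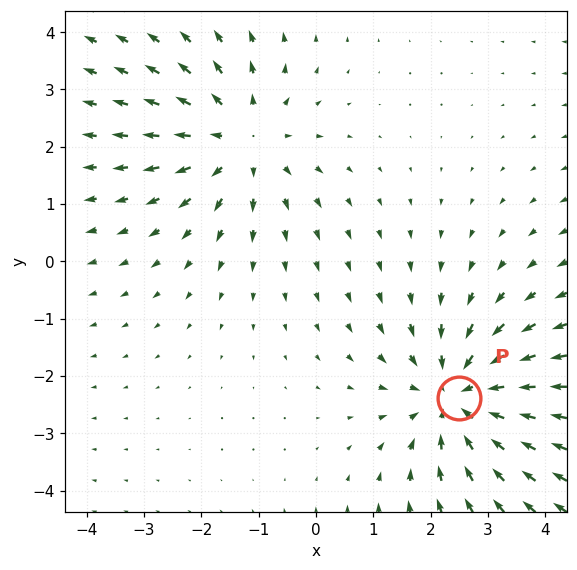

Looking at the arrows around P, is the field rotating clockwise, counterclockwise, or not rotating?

not rotating

Near P at (2.5, -2.4) the arrows show no circulation. The curl there is ≈0.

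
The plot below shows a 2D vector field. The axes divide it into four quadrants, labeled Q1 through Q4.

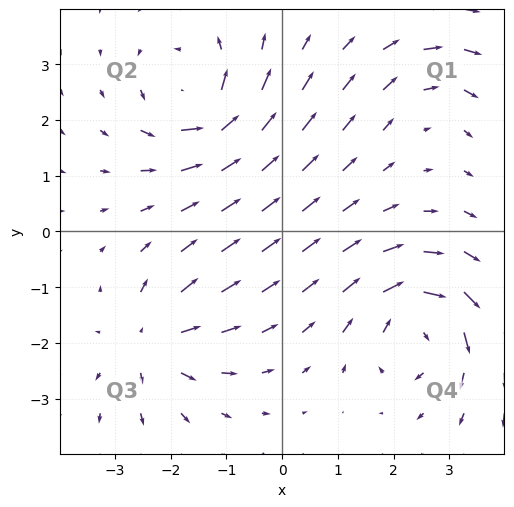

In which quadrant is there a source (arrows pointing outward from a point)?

The source sits at approximately (-2.3, -2.0), which lies in quadrant Q3. The divergence there is about +4, positive as expected for a source.

Q3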